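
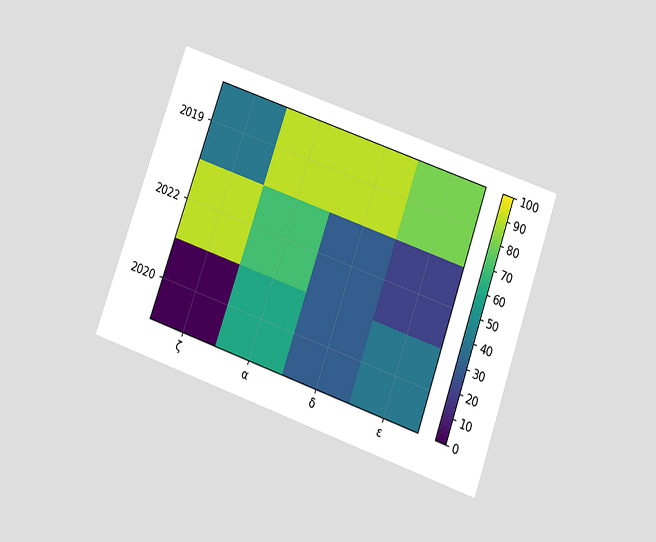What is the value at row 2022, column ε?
20

The chart is tilted about 19° clockwise and viewed slightly from below. Matching cell (2022, ε) against the colorbar gives 20.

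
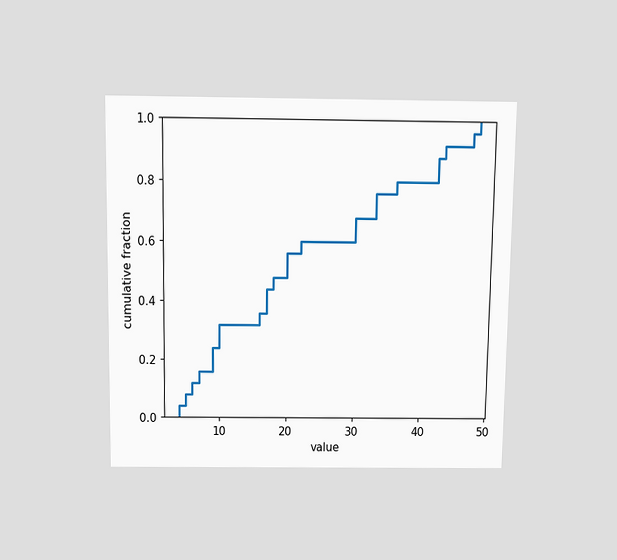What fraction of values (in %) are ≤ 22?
The chart is viewed slightly from above. At x=22 the ECDF step is at 60%.

60%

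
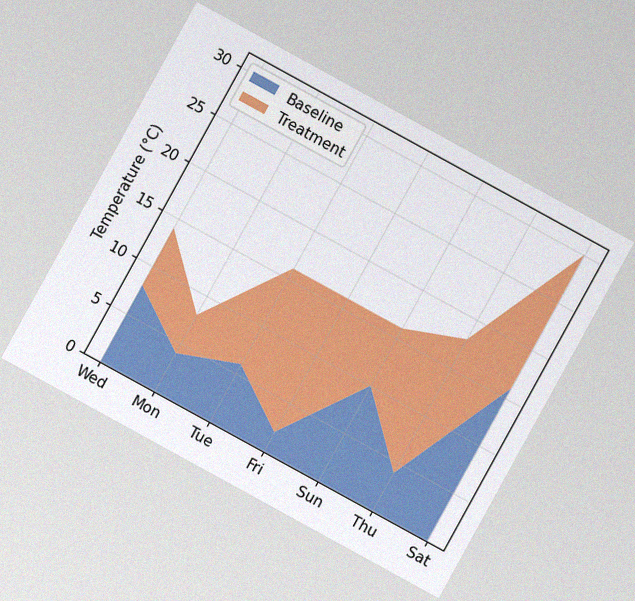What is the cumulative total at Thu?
18°C

The chart is tilted about 29° clockwise, with some photo noise. The stacked total at Thu reaches 18°C.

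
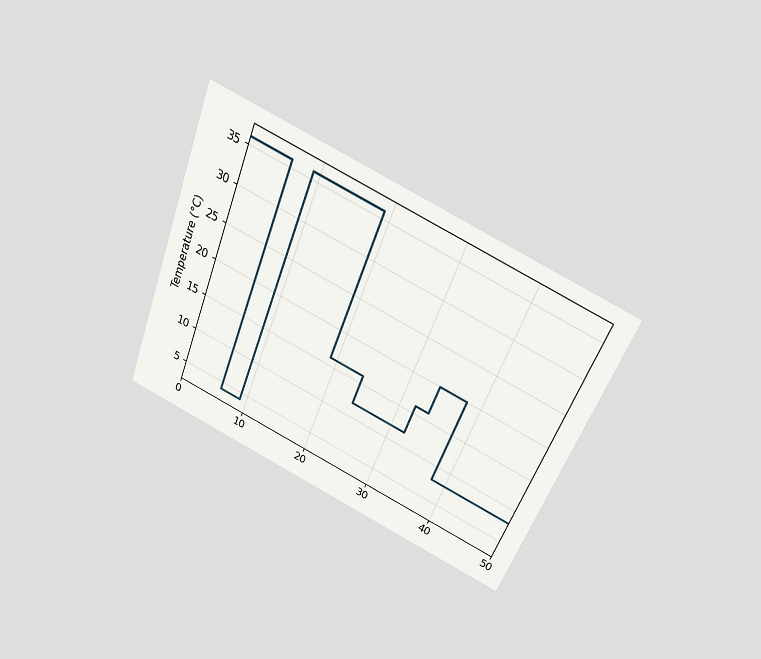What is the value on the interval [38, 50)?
8°C

The chart is tilted about 22° clockwise and viewed slightly from above. On [38, 50) the step sits at 8°C.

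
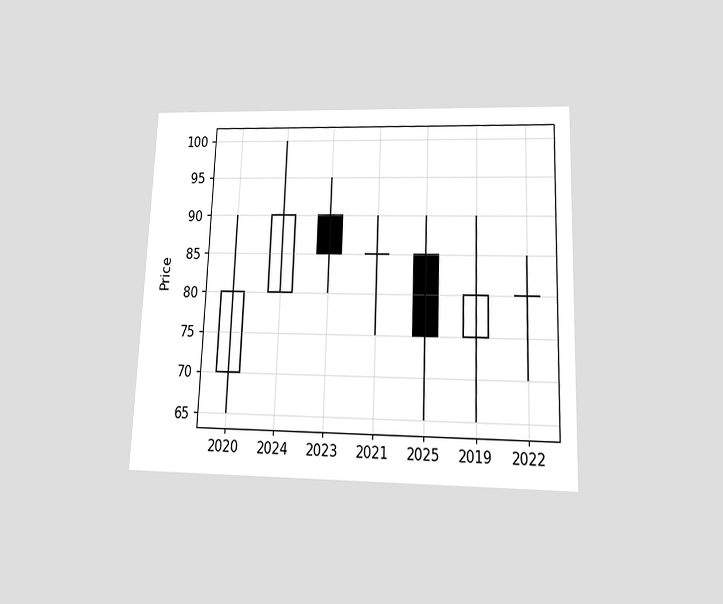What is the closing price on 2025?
The chart is tilted about 2° clockwise and viewed slightly from below. The 2025 candle closes at 75.

75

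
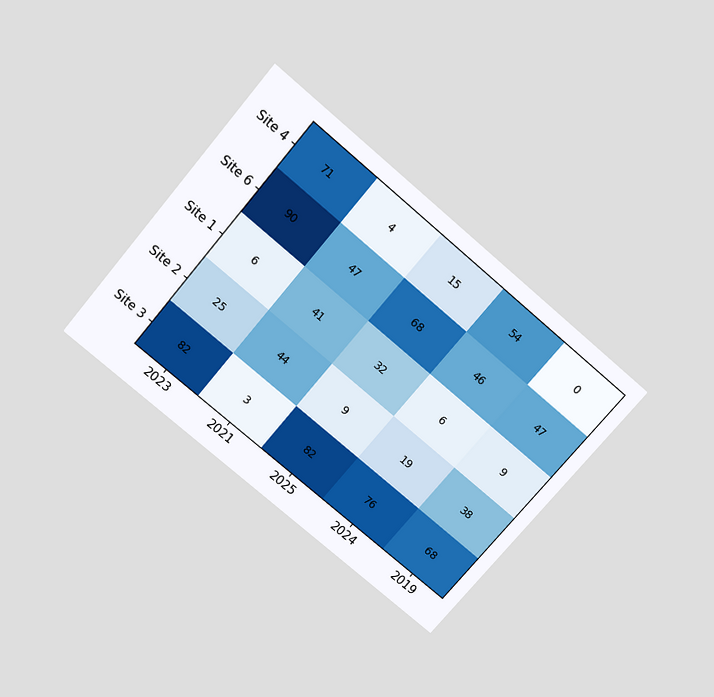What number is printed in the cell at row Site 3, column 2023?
The chart is tilted about 40° clockwise and viewed slightly from above. The (Site 3, 2023) cell reads 82.

82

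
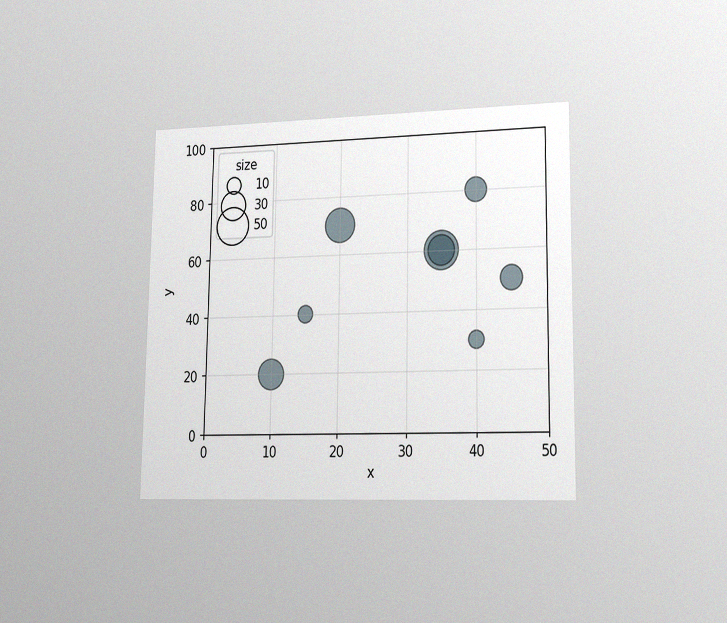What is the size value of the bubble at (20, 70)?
40

The chart is viewed slightly from the right, with some photo noise. Matching the bubble at (20, 70) against the size legend gives 40.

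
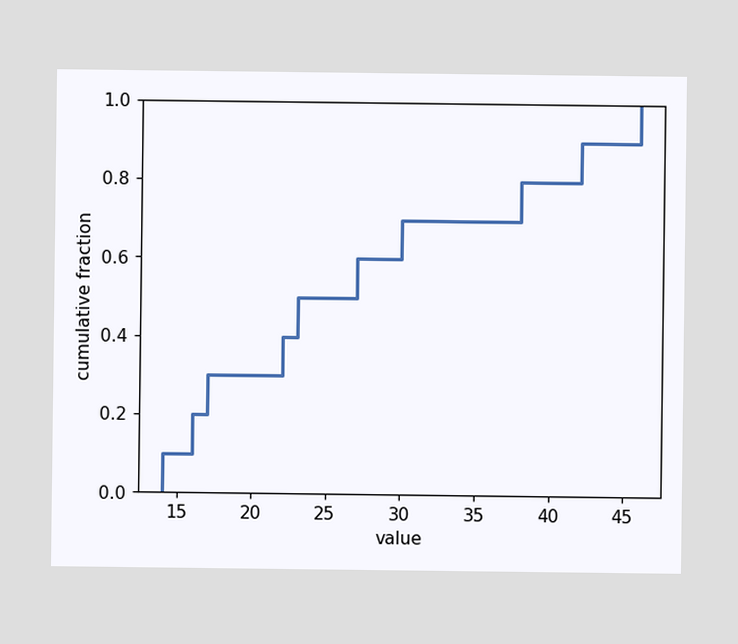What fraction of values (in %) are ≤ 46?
100%

At x=46 the ECDF step is at 100%.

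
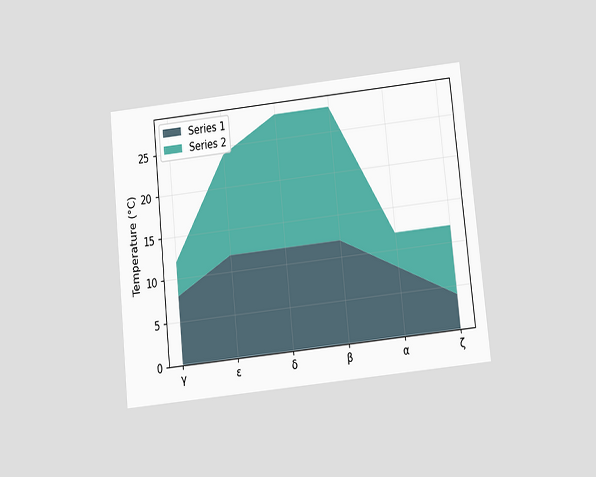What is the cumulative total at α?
12°C

The chart is tilted about 6° counter-clockwise and viewed slightly from below. The stacked total at α reaches 12°C.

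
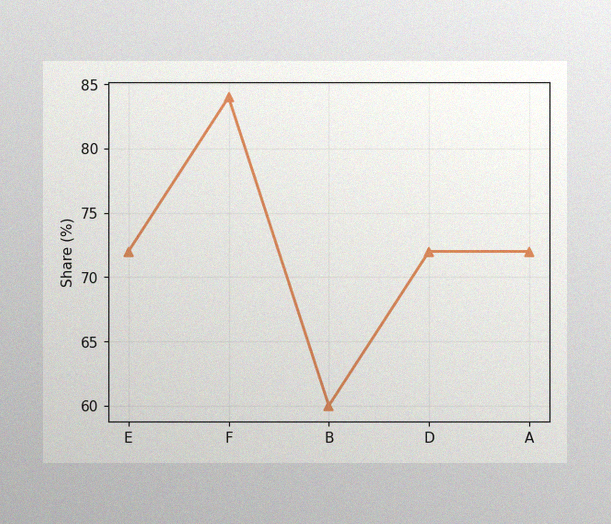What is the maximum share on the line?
84%

The image has some photo noise and uneven lighting. The highest point is at F, and reading across to the y-axis gives 84%.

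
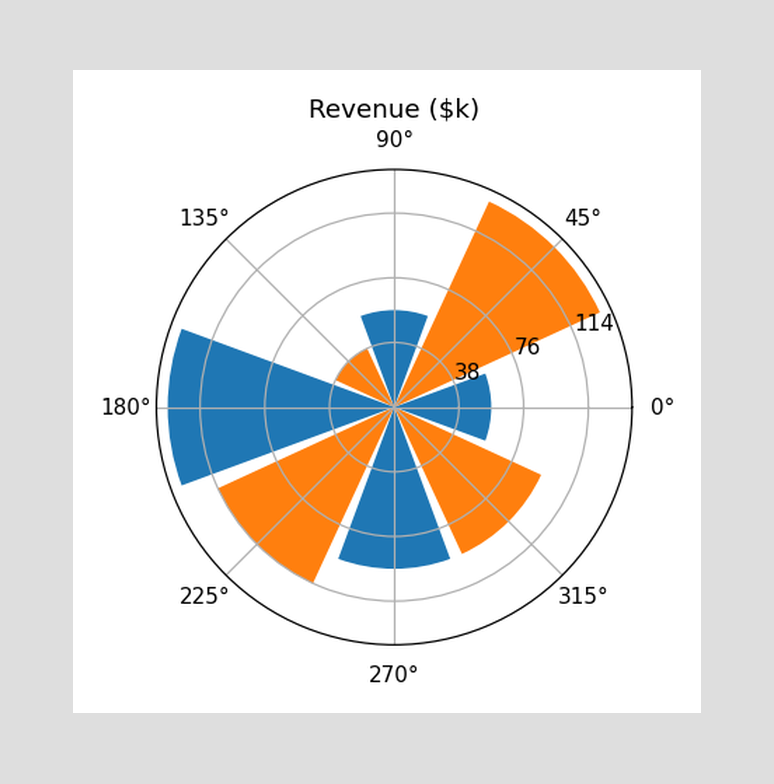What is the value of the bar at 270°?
The bar at 270° reaches $95k on the radial axis.

$95k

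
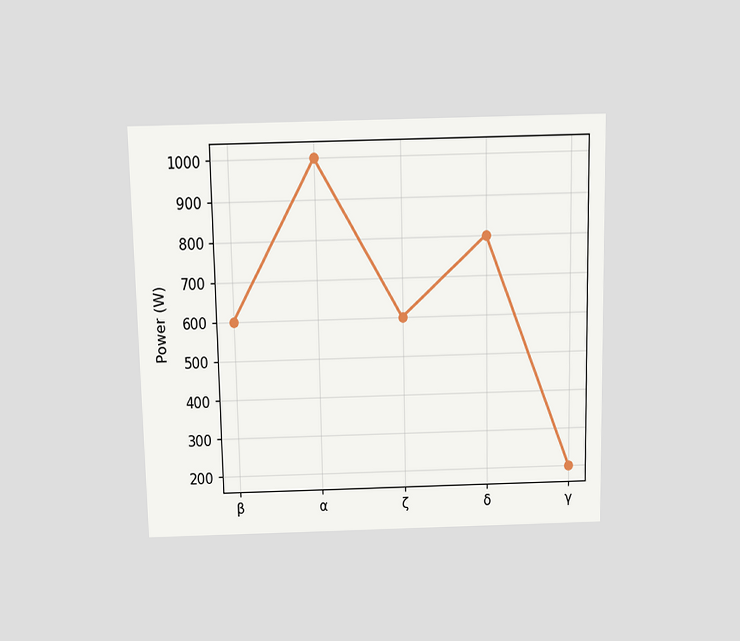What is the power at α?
The chart is viewed slightly from above. At α, the line is at 1000W.

1000W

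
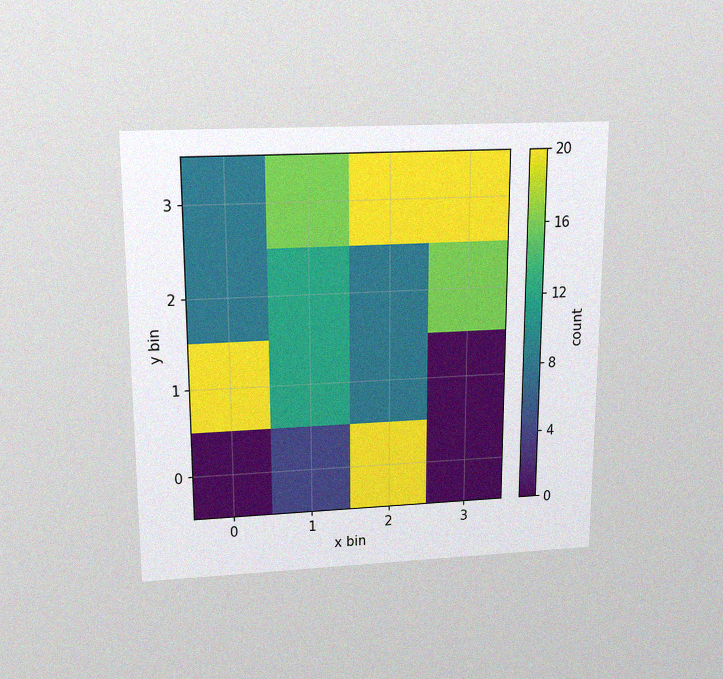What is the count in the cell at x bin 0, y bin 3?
The chart is viewed slightly from above, with some photo noise. Matching the cell (0, 3) against the colorbar gives 8.

8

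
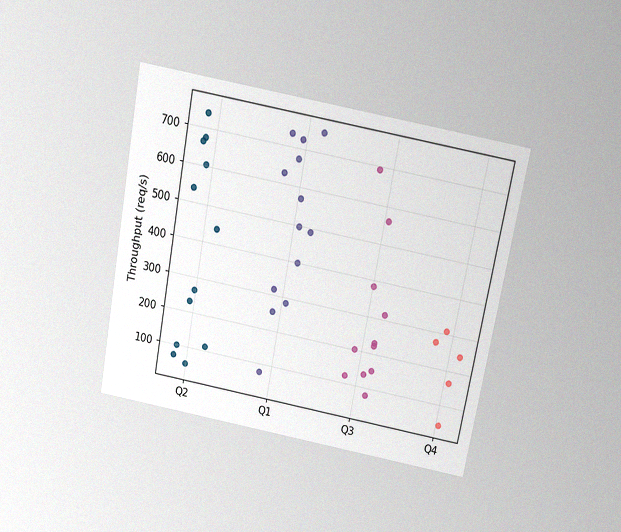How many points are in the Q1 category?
The chart is tilted about 11° clockwise and viewed slightly from above, with some photo noise. Counting the markers in the Q1 column gives 13.

13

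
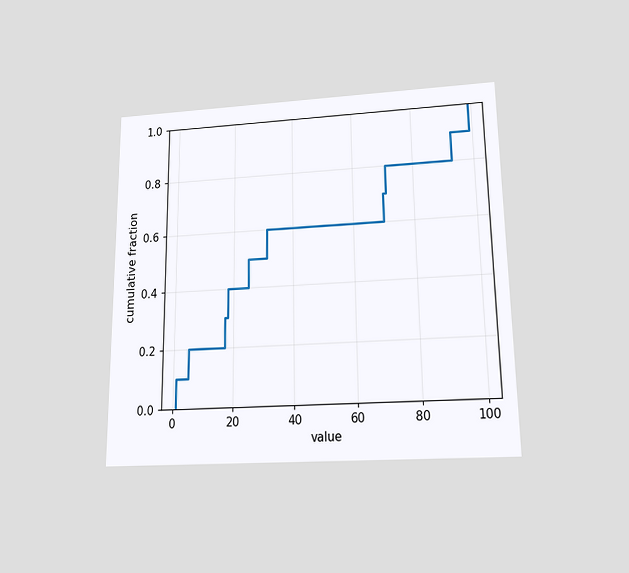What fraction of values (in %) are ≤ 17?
30%

The chart is viewed slightly from below. At x=17 the ECDF step is at 30%.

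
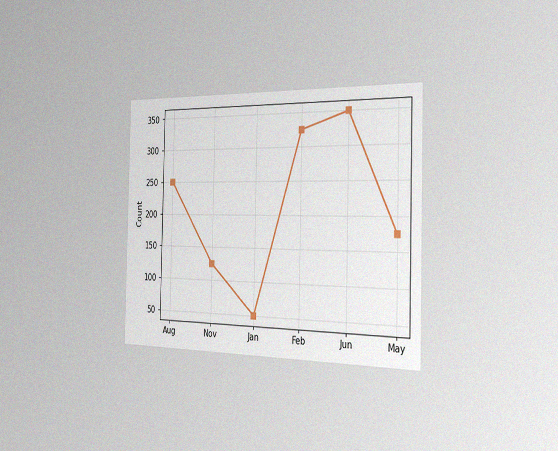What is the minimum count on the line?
50

The chart is viewed slightly from the right, with some photo noise. The lowest point is at Jan, and reading across to the y-axis gives 50.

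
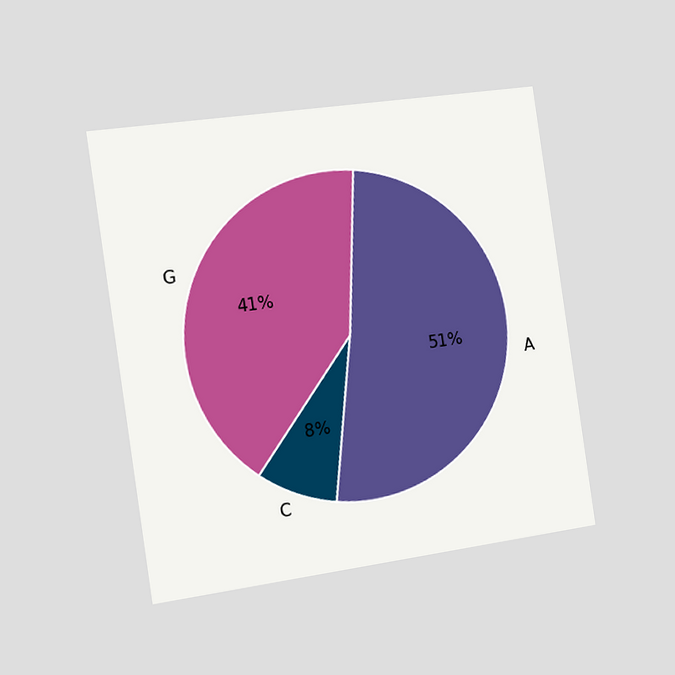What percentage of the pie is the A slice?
The chart is tilted about 8° counter-clockwise and viewed slightly from the left. The A slice takes up 51% of the pie.

51%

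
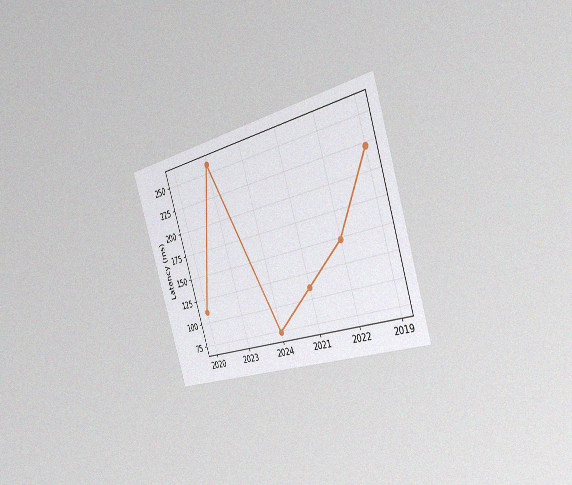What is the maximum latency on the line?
259ms

The chart is tilted about 18° counter-clockwise and viewed slightly from the right, with some photo noise. The highest point is at 2023, and reading across to the y-axis gives 259ms.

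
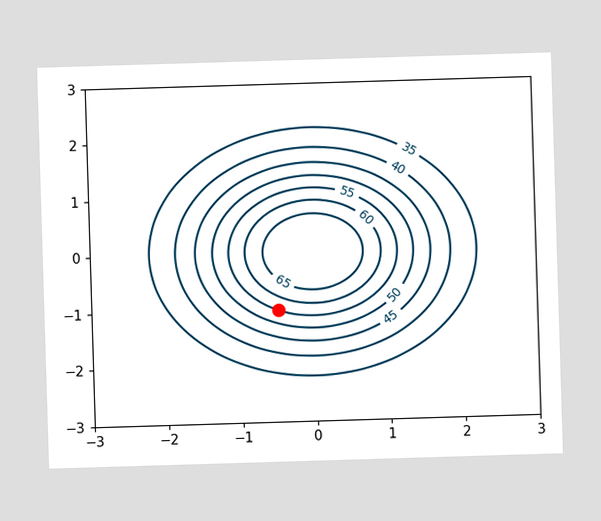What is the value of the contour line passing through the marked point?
The marked point sits on the contour labelled 55.

55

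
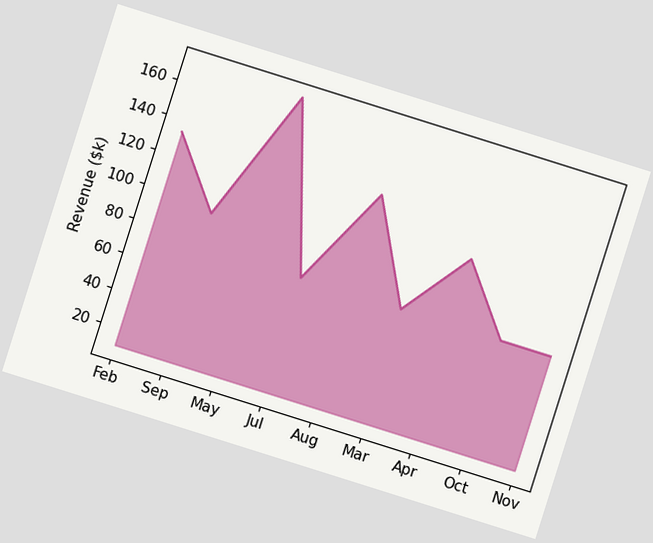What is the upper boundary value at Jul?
$76k

The chart is tilted about 17° clockwise. At Jul the upper boundary is at $76k.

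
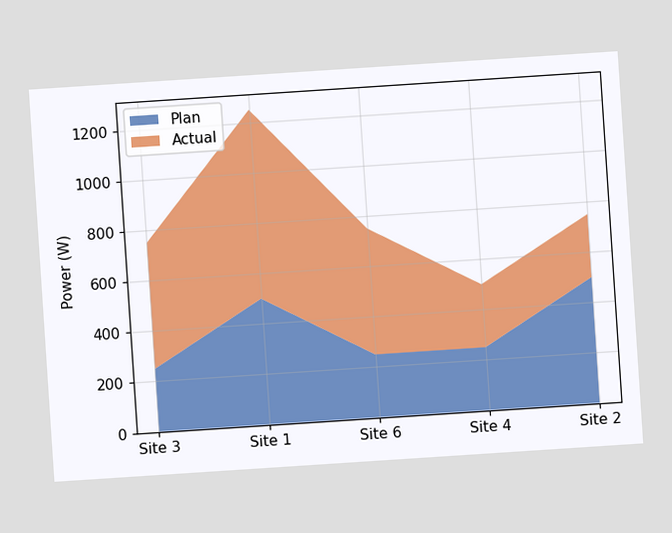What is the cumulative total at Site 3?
The chart is tilted about 4° counter-clockwise. The stacked total at Site 3 reaches 750W.

750W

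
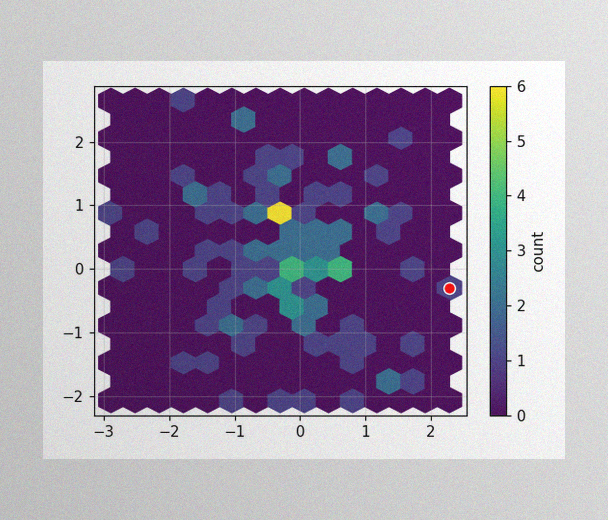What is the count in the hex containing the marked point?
1

The image has some photo noise and uneven lighting. The marked hex reads 1 on the colorbar.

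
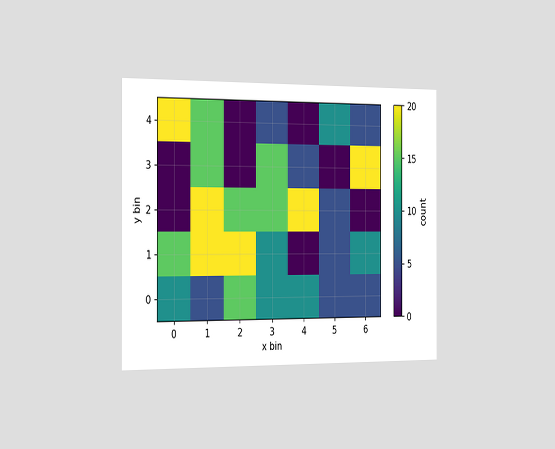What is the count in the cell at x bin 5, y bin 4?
The chart is viewed slightly from the left. Matching the cell (5, 4) against the colorbar gives 10.

10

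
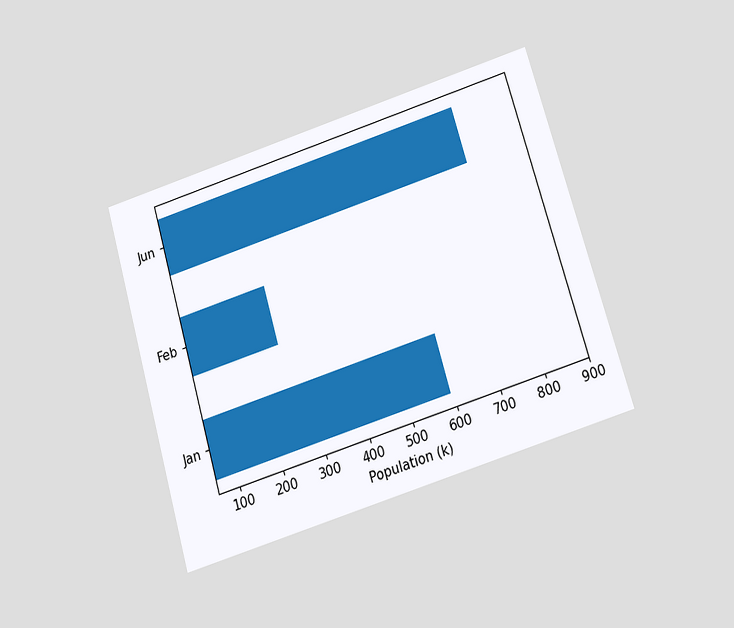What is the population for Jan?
595k

The chart is tilted about 16° counter-clockwise and viewed slightly from below. Reading along the chart's x-axis, the Jan bar reaches 595k.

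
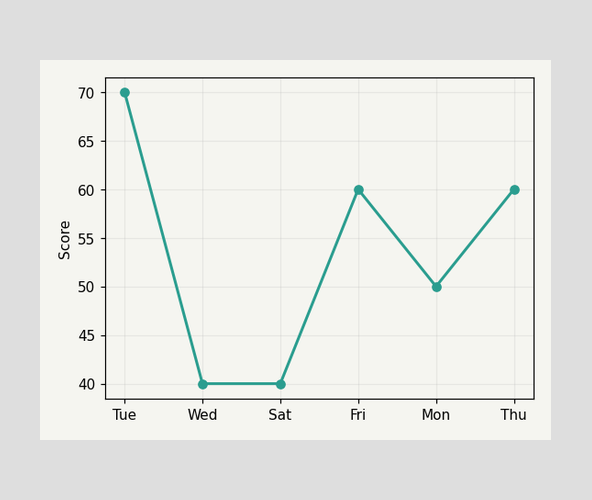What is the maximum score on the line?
70

The highest point is at Tue, and reading across to the y-axis gives 70.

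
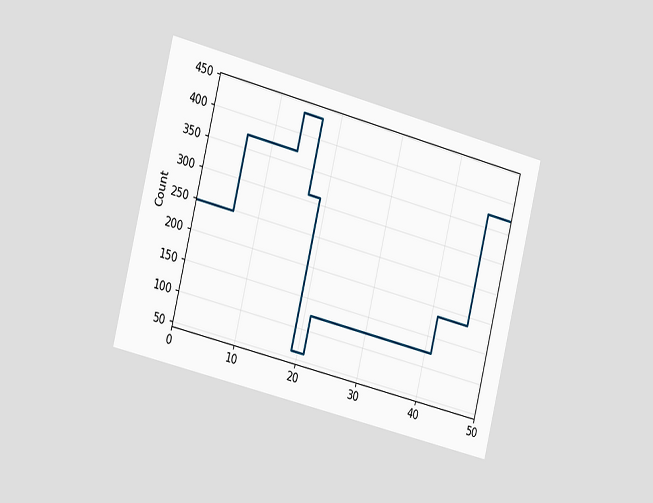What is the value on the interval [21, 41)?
The chart is tilted about 14° clockwise and viewed slightly from the left. On [21, 41) the step sits at 124.

124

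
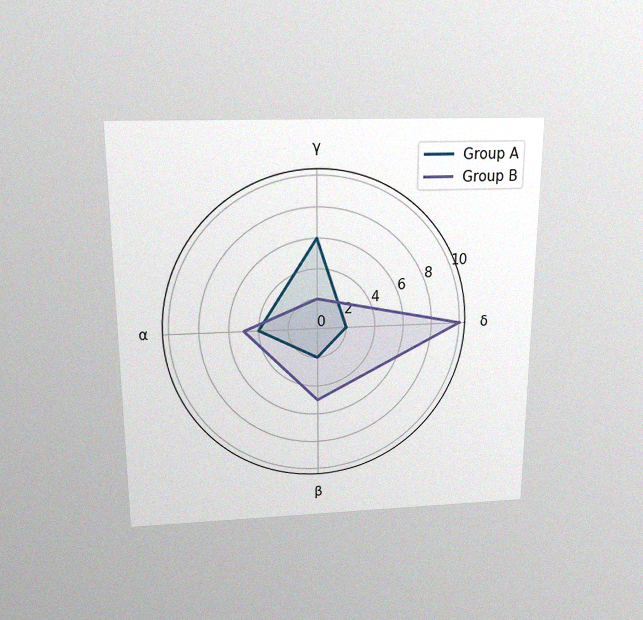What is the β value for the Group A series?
2

The chart is viewed slightly from above, with some photo noise. On the β axis, Group A reaches 2.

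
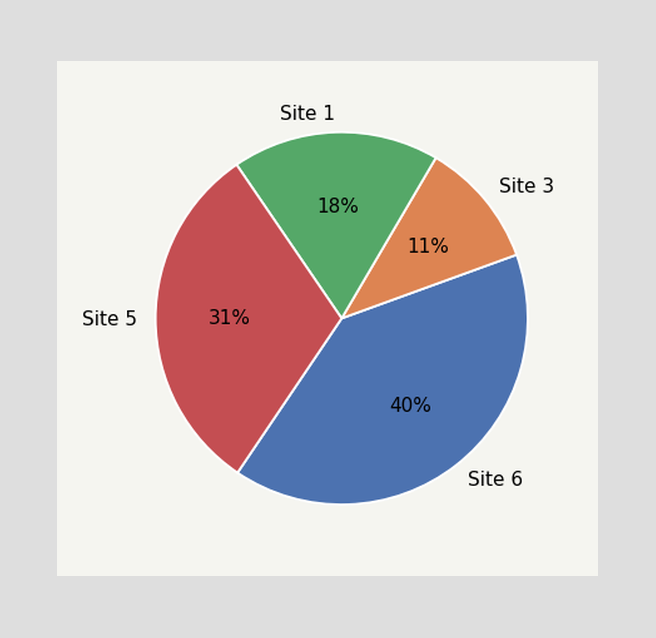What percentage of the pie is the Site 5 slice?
31%

The Site 5 slice takes up 31% of the pie.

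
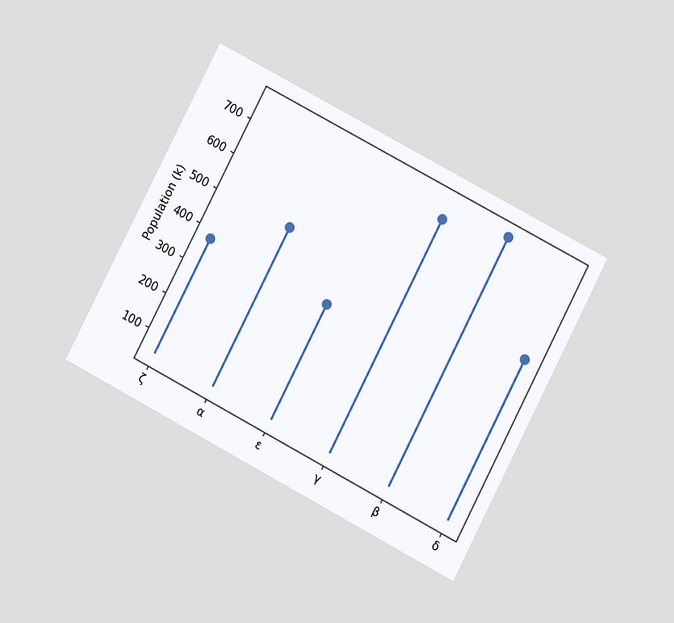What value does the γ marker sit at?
The chart is tilted about 28° clockwise and viewed at a slight angle. The γ marker sits at 714k.

714k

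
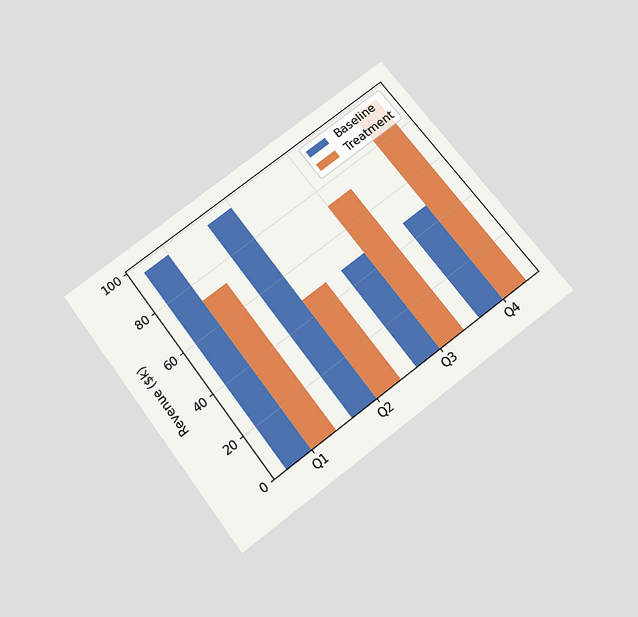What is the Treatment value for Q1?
$72k

The chart is tilted about 37° counter-clockwise and viewed slightly from below. The Treatment bar at Q1 reaches $72k on the y-axis.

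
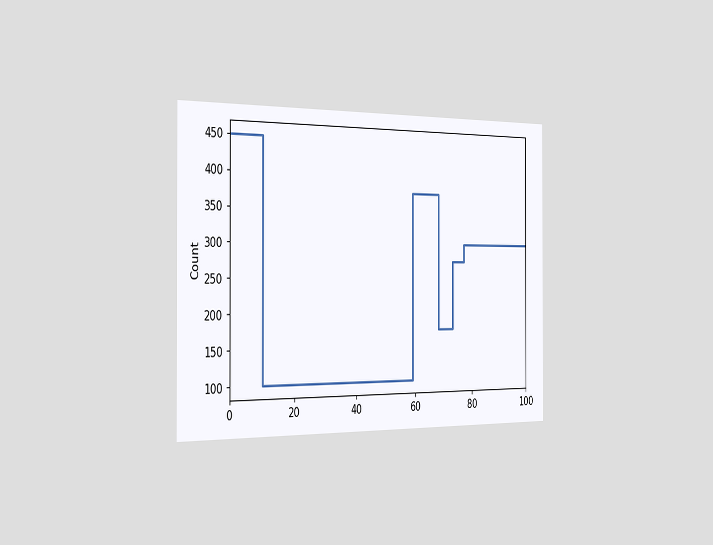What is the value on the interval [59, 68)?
The chart is viewed slightly from the left. On [59, 68) the step sits at 375.

375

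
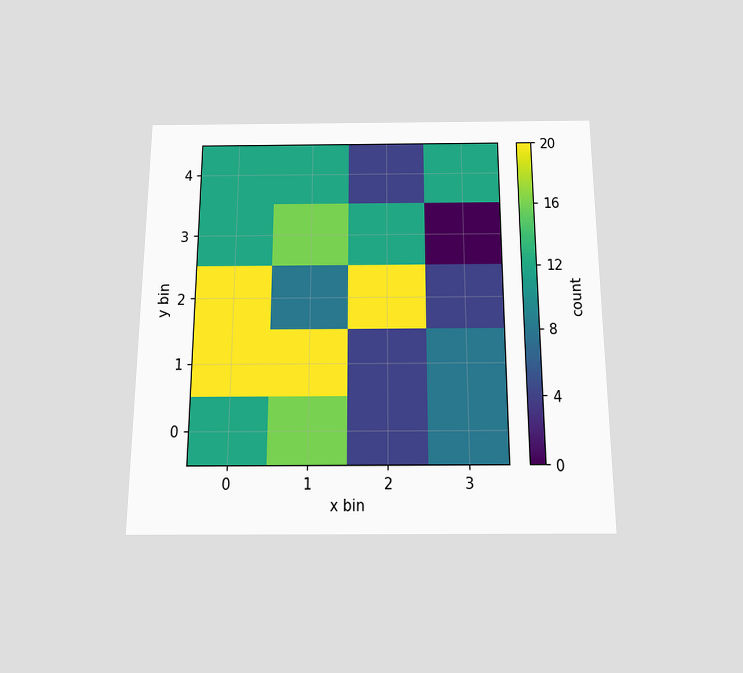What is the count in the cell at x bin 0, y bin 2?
20

The chart is viewed slightly from below. Matching the cell (0, 2) against the colorbar gives 20.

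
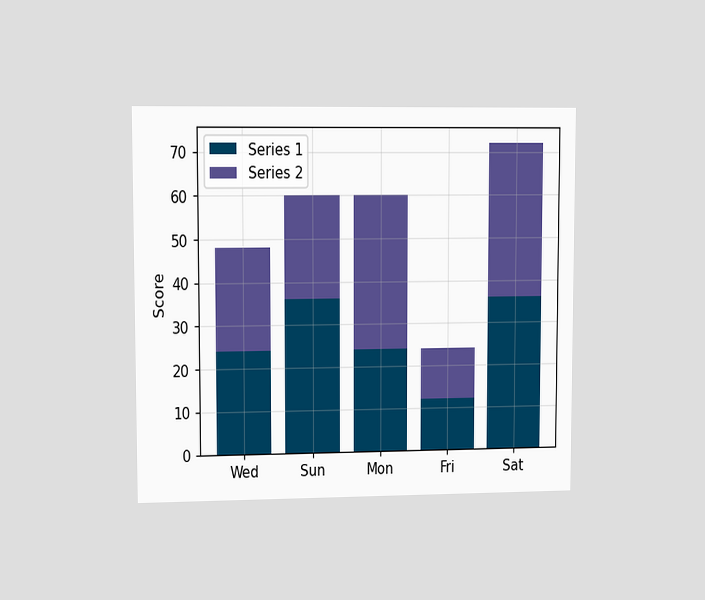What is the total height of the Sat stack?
72

The chart is viewed at a slight angle. The Sat stack's top reaches 72 on the y-axis.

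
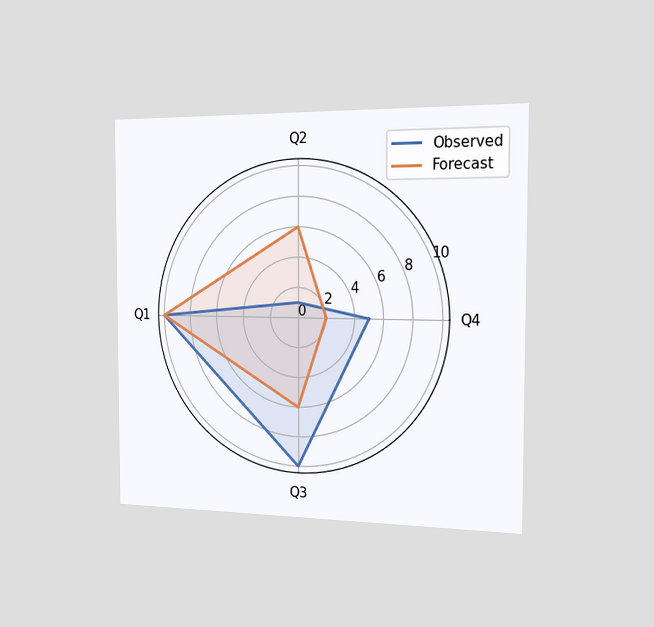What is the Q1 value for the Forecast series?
The chart is viewed slightly from the right. On the Q1 axis, Forecast reaches 10.

10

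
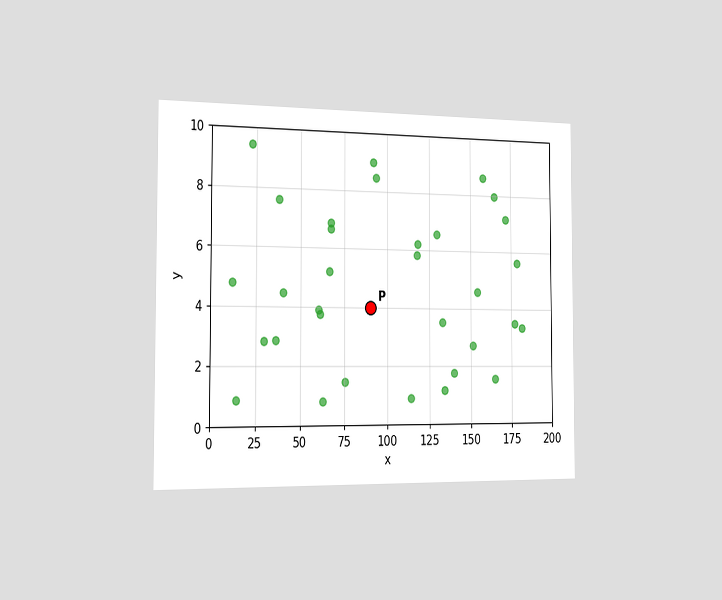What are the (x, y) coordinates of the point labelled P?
The chart is viewed slightly from the left. Following the gridlines from P to each axis, P sits at (90, 4).

(90, 4)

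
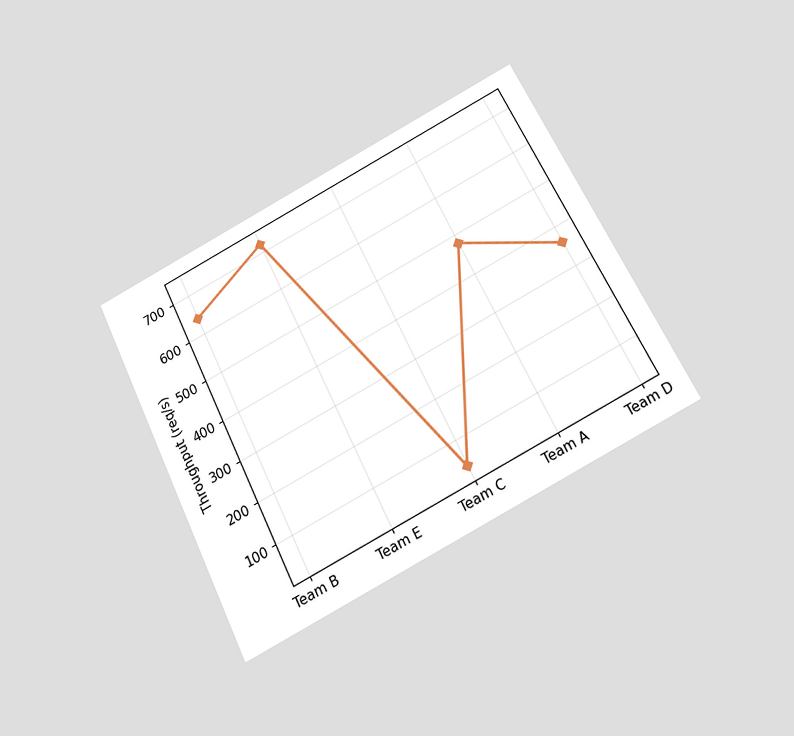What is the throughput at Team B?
The chart is tilted about 26° counter-clockwise and viewed slightly from below. At Team B, the line is at 640req/s.

640req/s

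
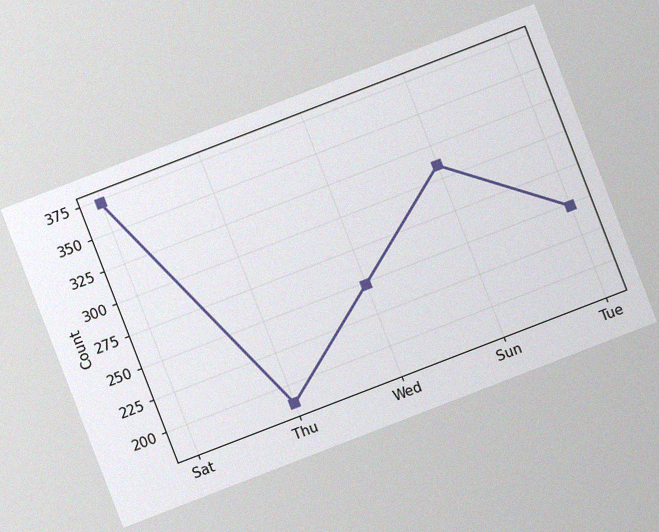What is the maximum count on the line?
372

The chart is tilted about 21° counter-clockwise, with some photo noise. The highest point is at Sat, and reading across to the y-axis gives 372.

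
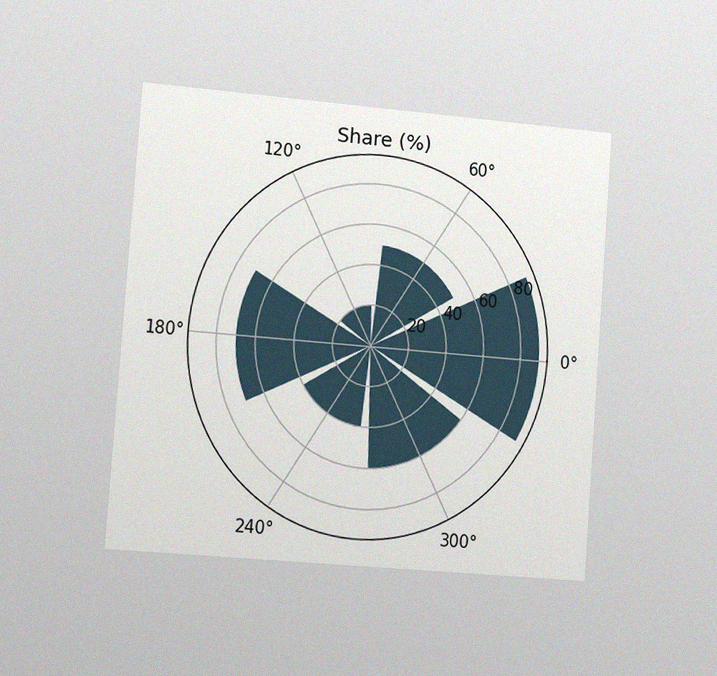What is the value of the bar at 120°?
The chart is tilted about 4° clockwise and viewed slightly from the left, with some photo noise. The bar at 120° reaches 20% on the radial axis.

20%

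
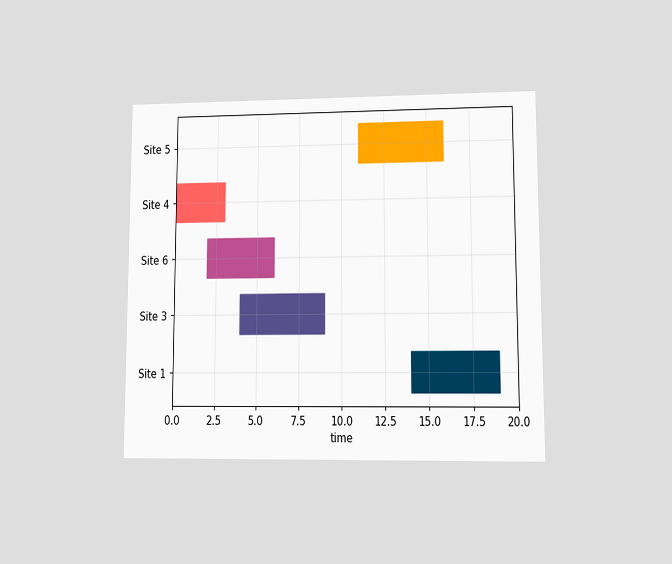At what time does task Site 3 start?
4

The chart is viewed at a slight angle. The Site 3 bar begins at t=4.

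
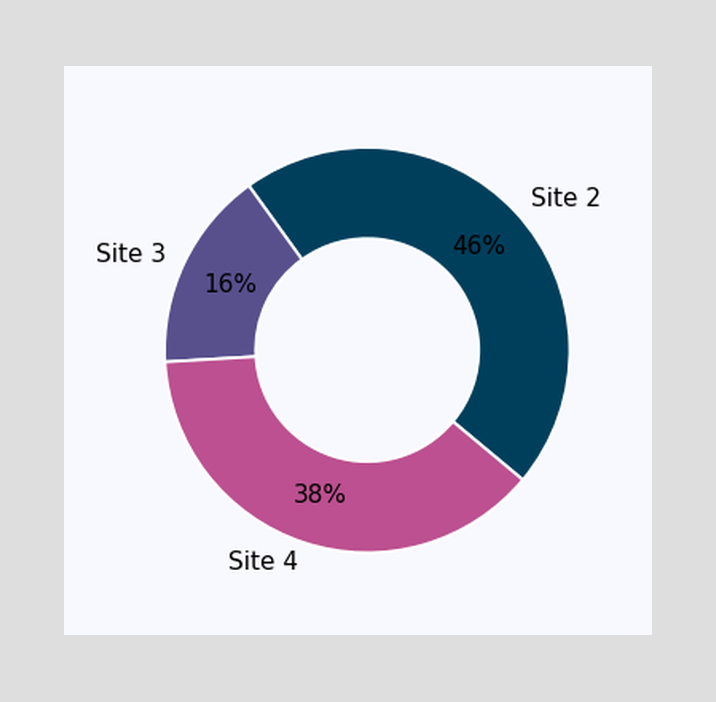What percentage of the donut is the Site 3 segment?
The Site 3 segment takes up 16% of the ring.

16%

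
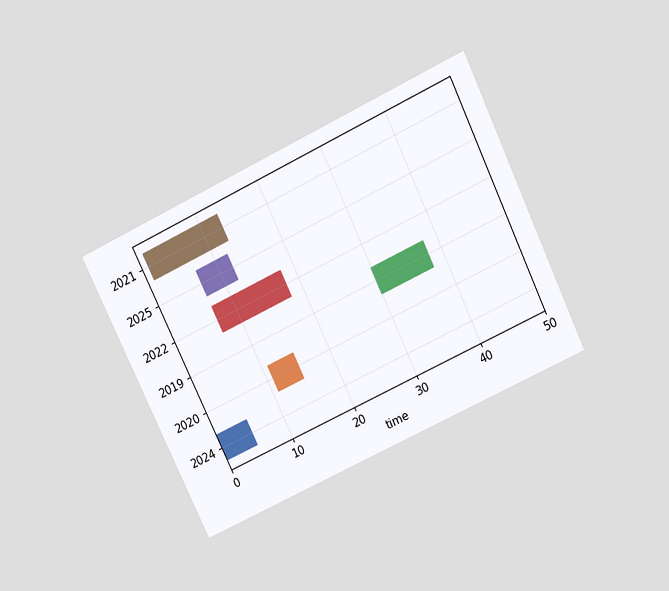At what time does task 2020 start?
11

The chart is tilted about 26° counter-clockwise and viewed slightly from above. The 2020 bar begins at t=11.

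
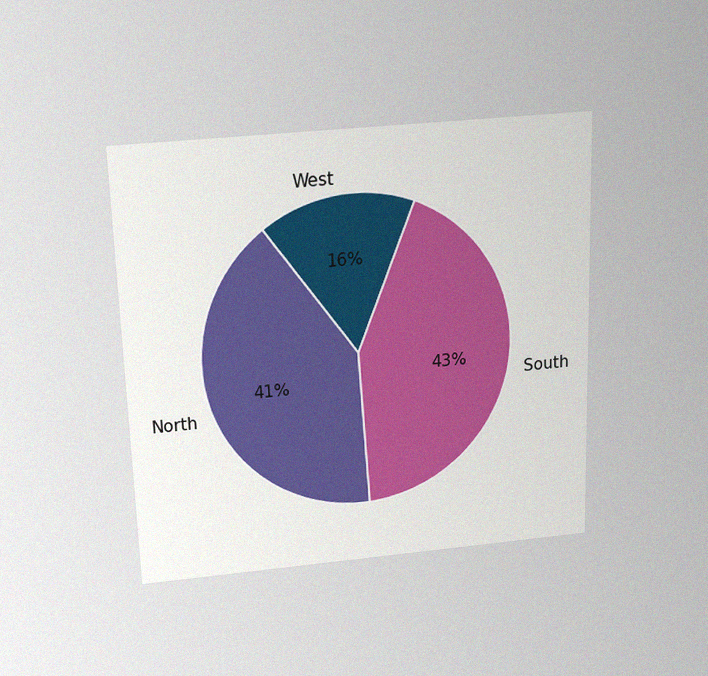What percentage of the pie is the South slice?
The chart is viewed slightly from above, with some photo noise. The South slice takes up 43% of the pie.

43%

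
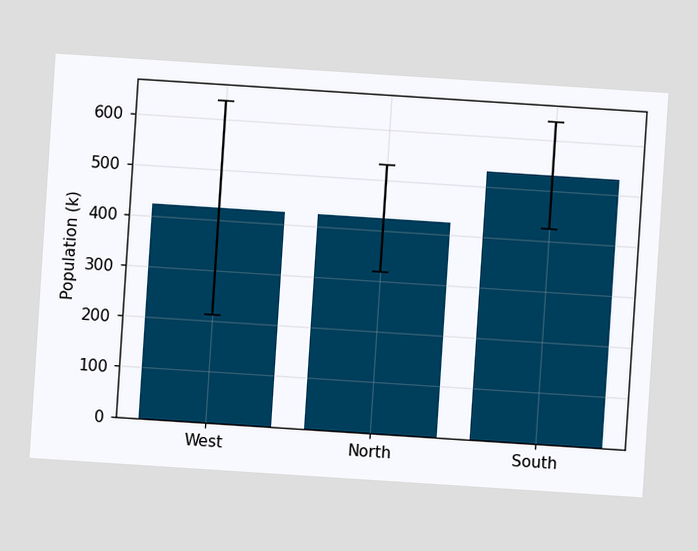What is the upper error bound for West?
The chart is tilted about 4° clockwise. The West bar's upper whisker reaches 636k.

636k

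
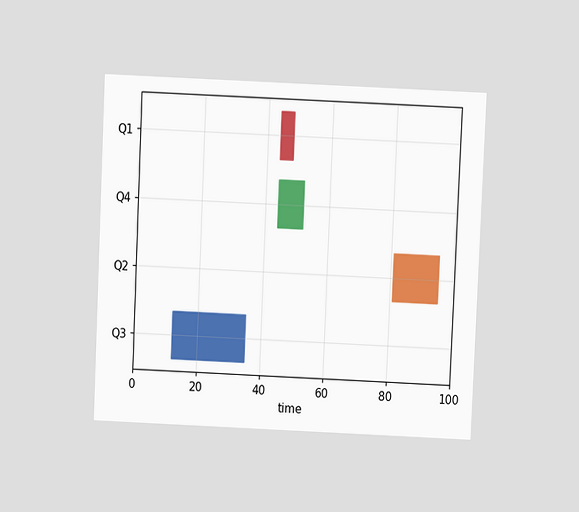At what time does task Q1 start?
44

The chart is tilted about 3° clockwise and viewed slightly from above. The Q1 bar begins at t=44.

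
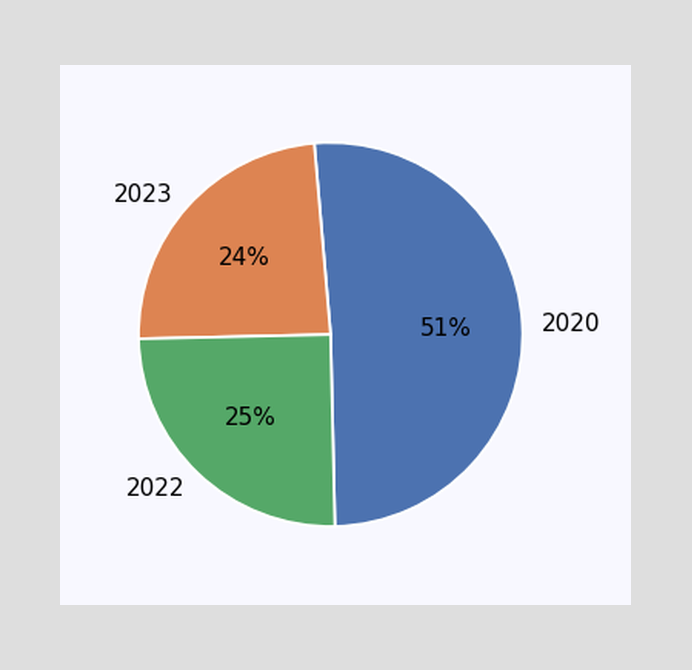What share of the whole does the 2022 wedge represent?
The 2022 slice takes up 25% of the pie.

25%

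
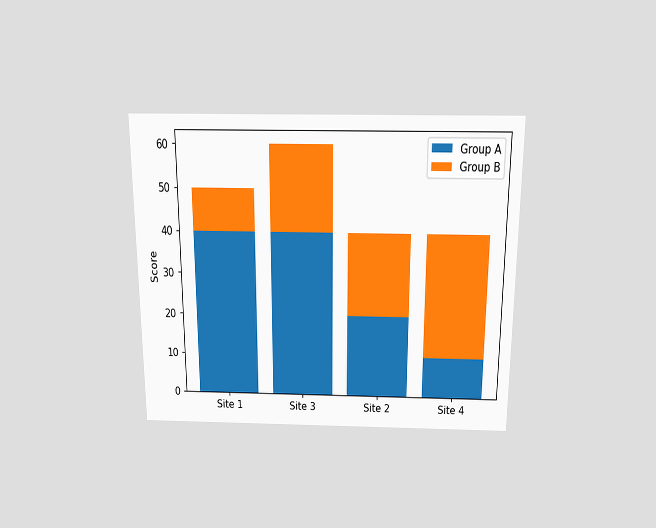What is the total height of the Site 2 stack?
40

The chart is viewed slightly from above. The Site 2 stack's top reaches 40 on the y-axis.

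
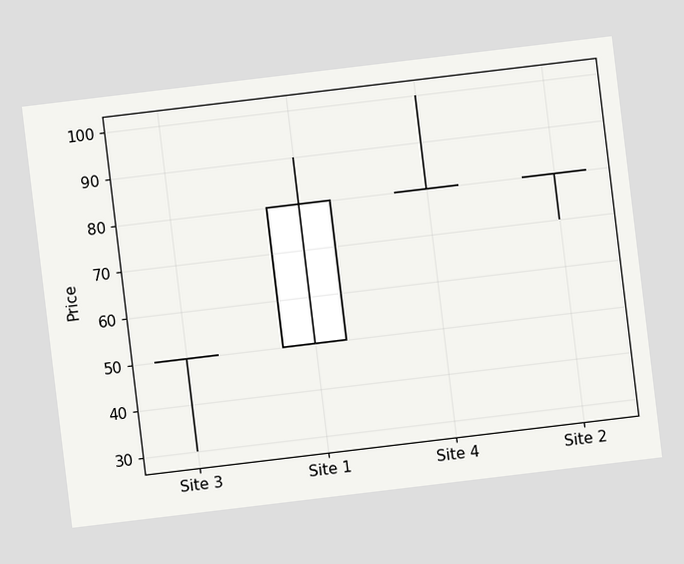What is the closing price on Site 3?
The chart is tilted about 7° counter-clockwise. The Site 3 candle closes at 50.

50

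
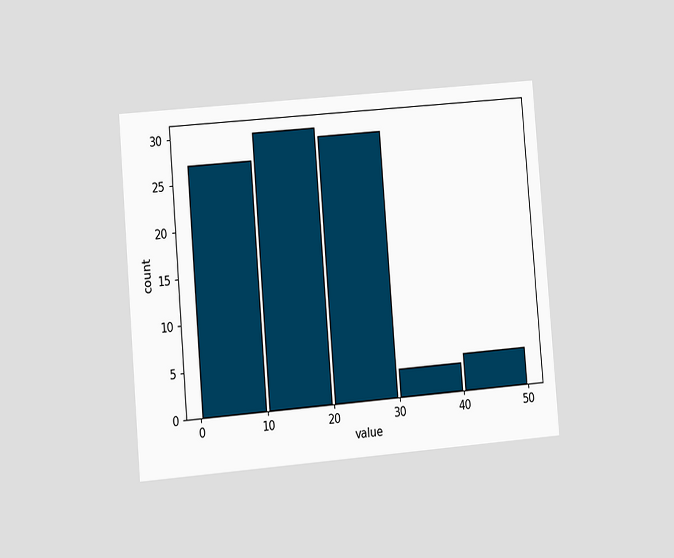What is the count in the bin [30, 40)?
3

The chart is tilted about 5° counter-clockwise and viewed at a slight angle. The [30, 40) bin has height 3.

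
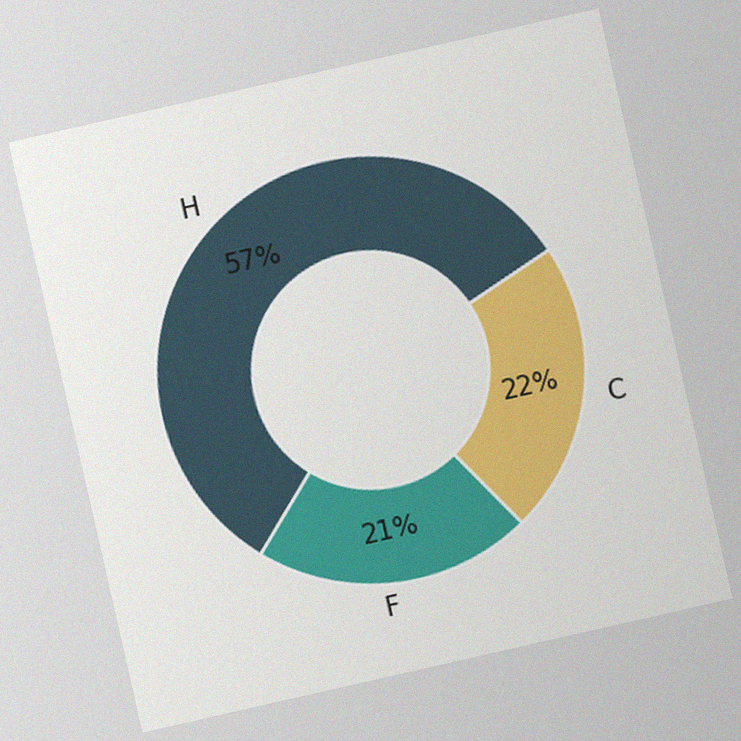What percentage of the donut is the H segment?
The chart is tilted about 13° counter-clockwise, with some photo noise. The H segment takes up 57% of the ring.

57%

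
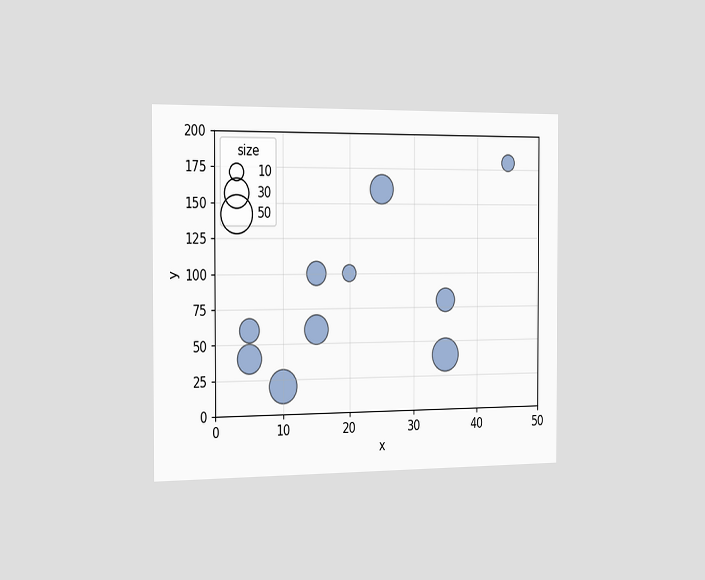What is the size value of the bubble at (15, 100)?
20

The chart is viewed slightly from the left. Matching the bubble at (15, 100) against the size legend gives 20.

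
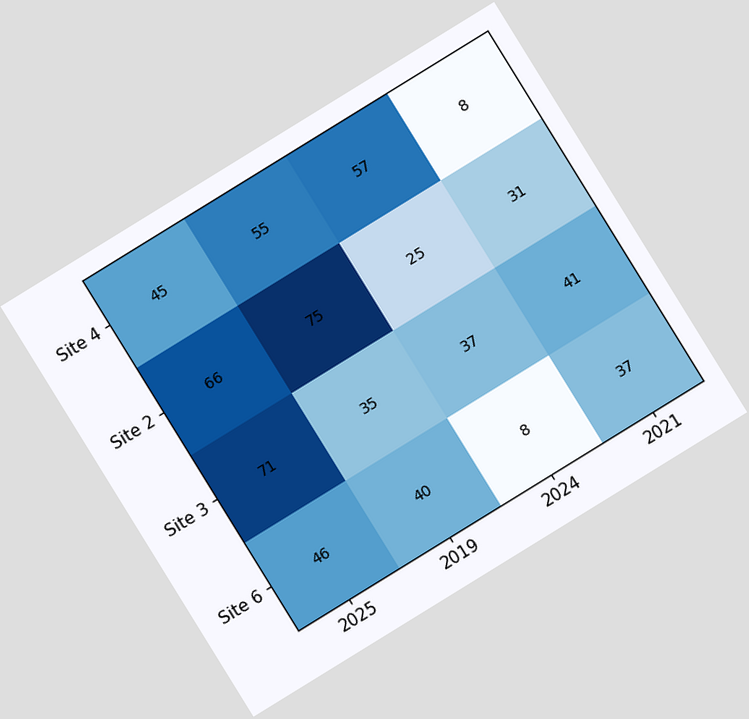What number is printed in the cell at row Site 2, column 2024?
25

The chart is tilted about 32° counter-clockwise. The (Site 2, 2024) cell reads 25.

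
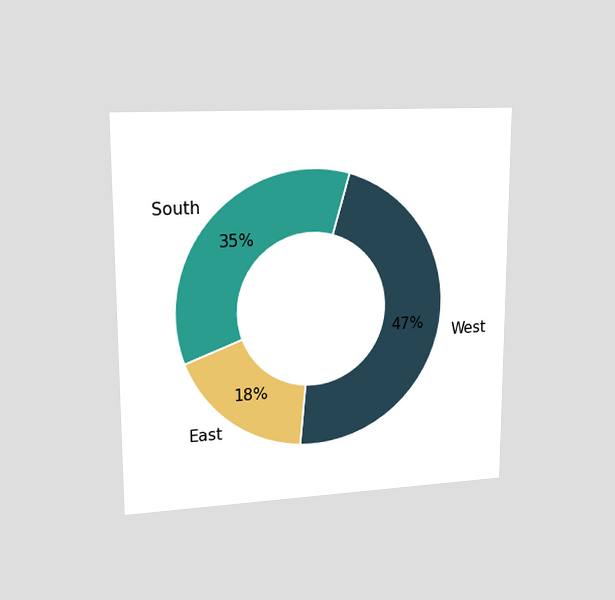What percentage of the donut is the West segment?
47%

The chart is viewed slightly from the left. The West segment takes up 47% of the ring.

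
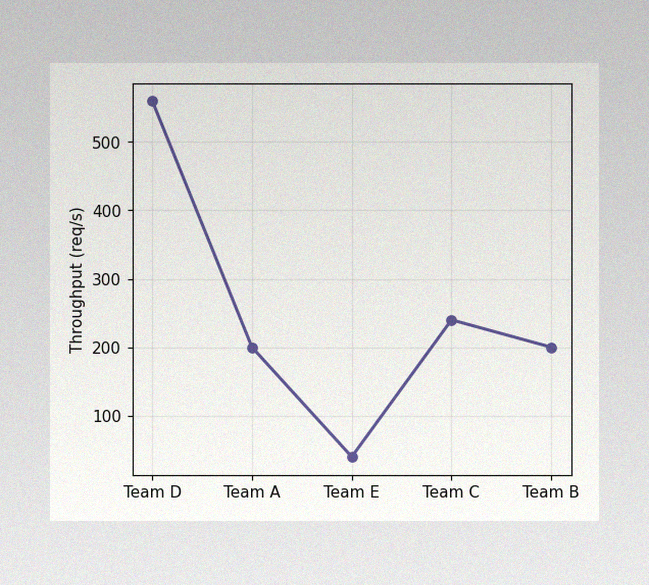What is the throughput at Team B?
200req/s

The image has some photo noise and uneven lighting. At Team B, the line is at 200req/s.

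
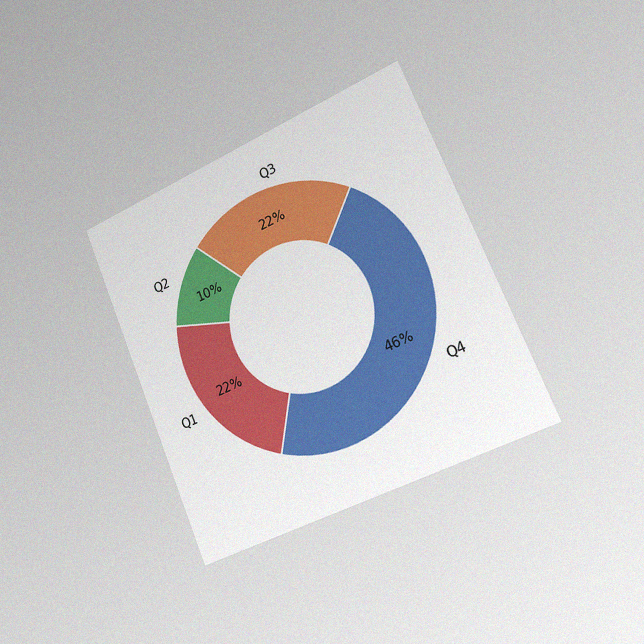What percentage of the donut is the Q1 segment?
22%

The chart is tilted about 23° counter-clockwise and viewed slightly from the right, with some photo noise. The Q1 segment takes up 22% of the ring.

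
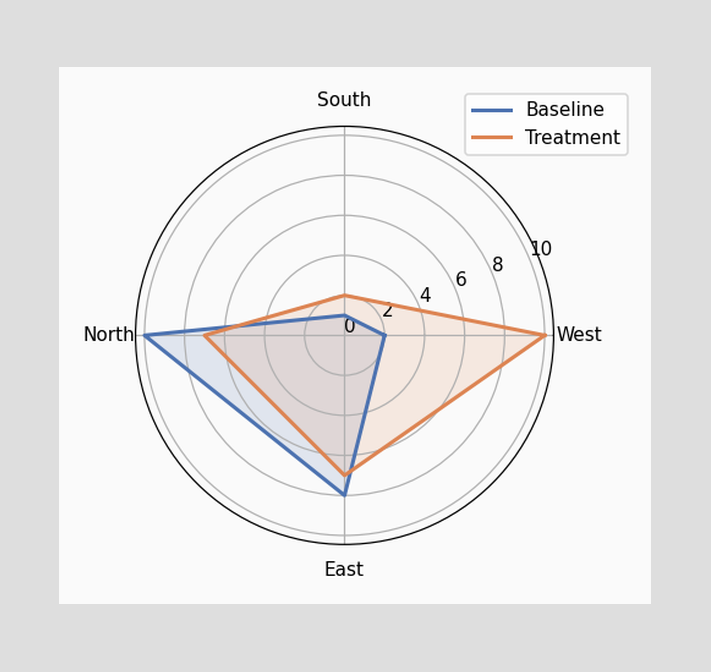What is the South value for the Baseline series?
1

On the South axis, Baseline reaches 1.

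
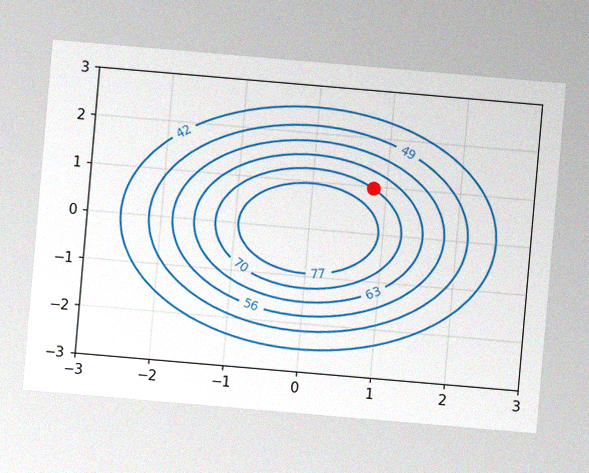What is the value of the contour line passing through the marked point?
70

The chart is tilted about 5° clockwise, with some photo noise. The marked point sits on the contour labelled 70.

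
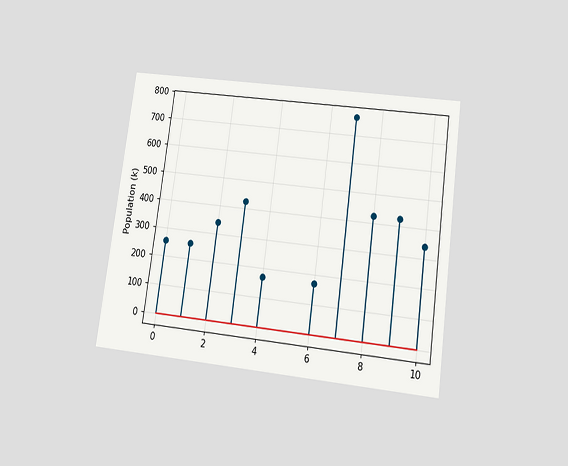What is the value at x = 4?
170k

The chart is tilted about 8° clockwise and viewed slightly from below. The stem at x=4 reaches 170k.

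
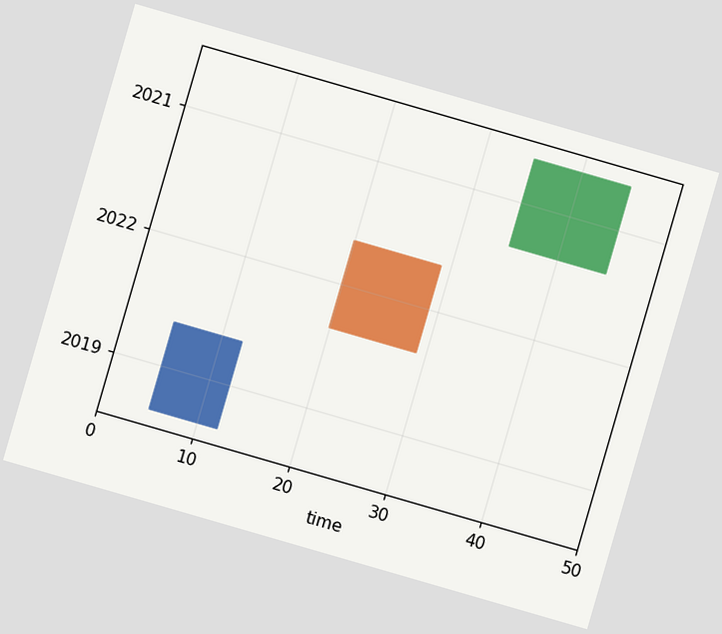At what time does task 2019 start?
5

The chart is tilted about 16° clockwise. The 2019 bar begins at t=5.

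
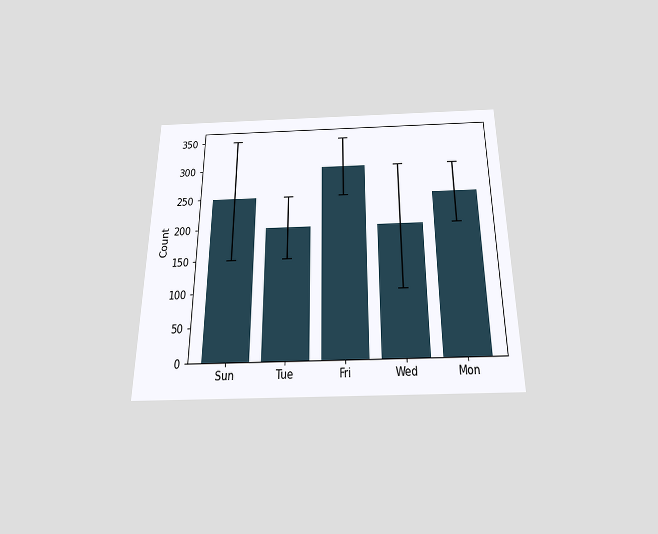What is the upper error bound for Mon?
The chart is viewed slightly from below. The Mon bar's upper whisker reaches 300.

300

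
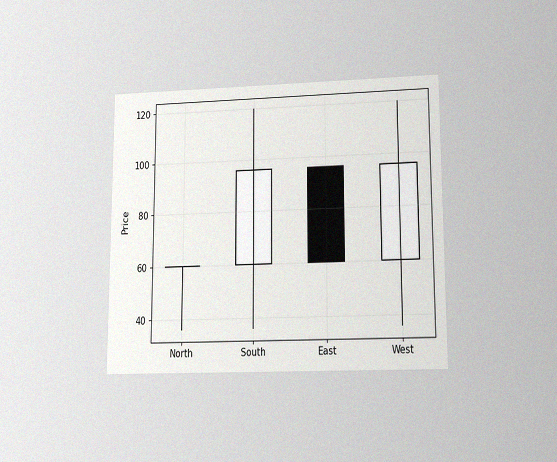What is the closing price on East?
The chart is viewed at a slight angle, with some photo noise. The East candle closes at 60.

60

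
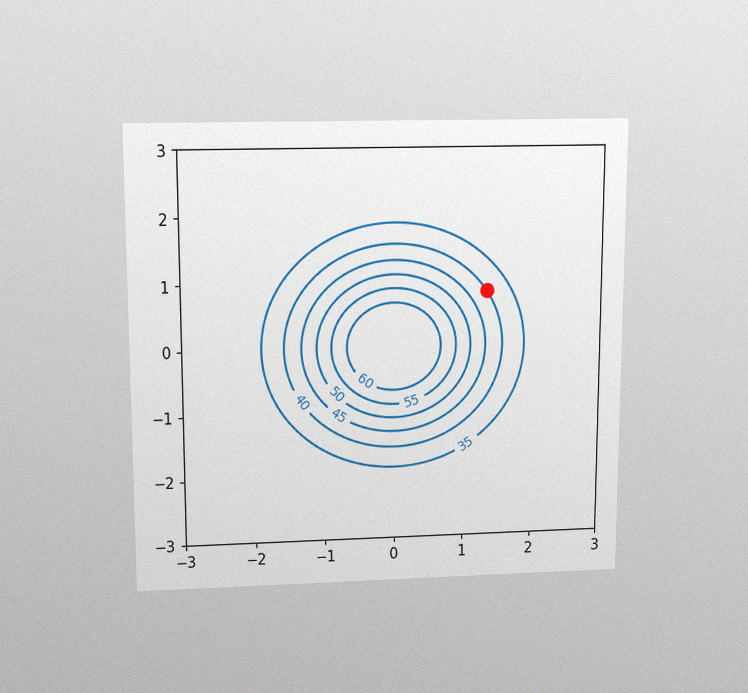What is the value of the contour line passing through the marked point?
40

The chart is viewed slightly from above, with some photo noise. The marked point sits on the contour labelled 40.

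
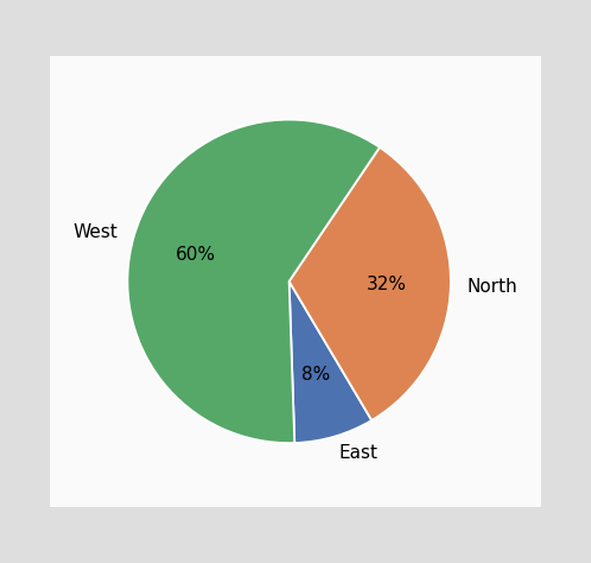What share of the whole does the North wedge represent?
32%

The North slice takes up 32% of the pie.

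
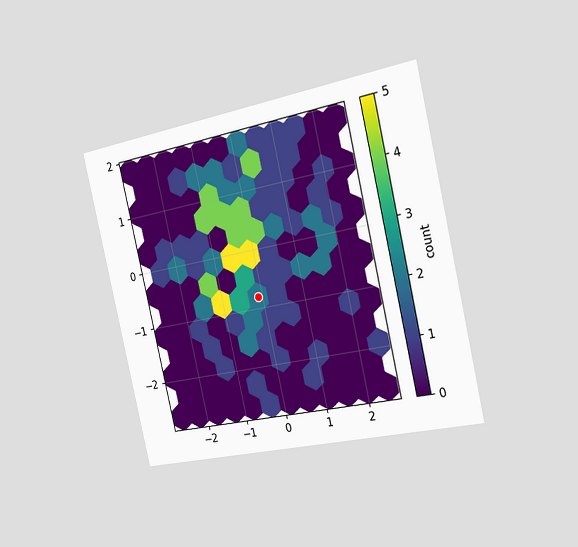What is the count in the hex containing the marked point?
The chart is tilted about 13° counter-clockwise and viewed slightly from the right. The marked hex reads 2 on the colorbar.

2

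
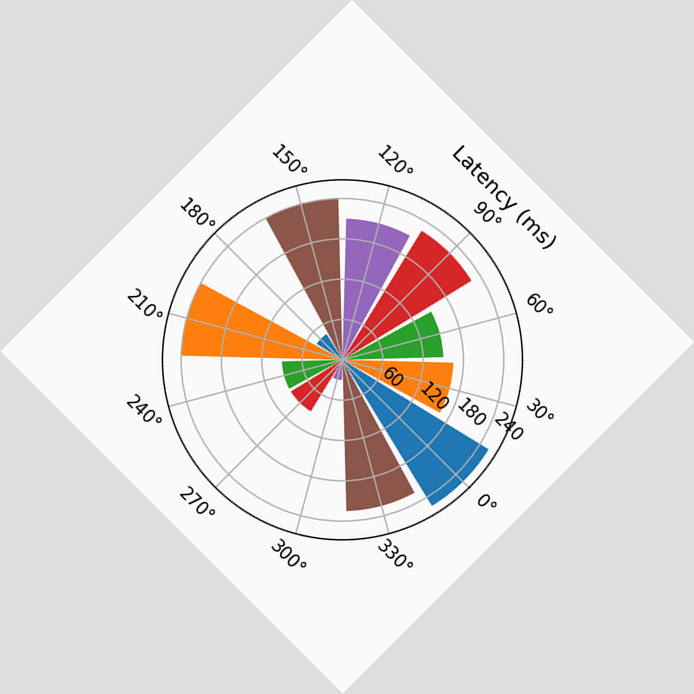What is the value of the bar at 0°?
255ms

The chart is tilted about 45° clockwise. The bar at 0° reaches 255ms on the radial axis.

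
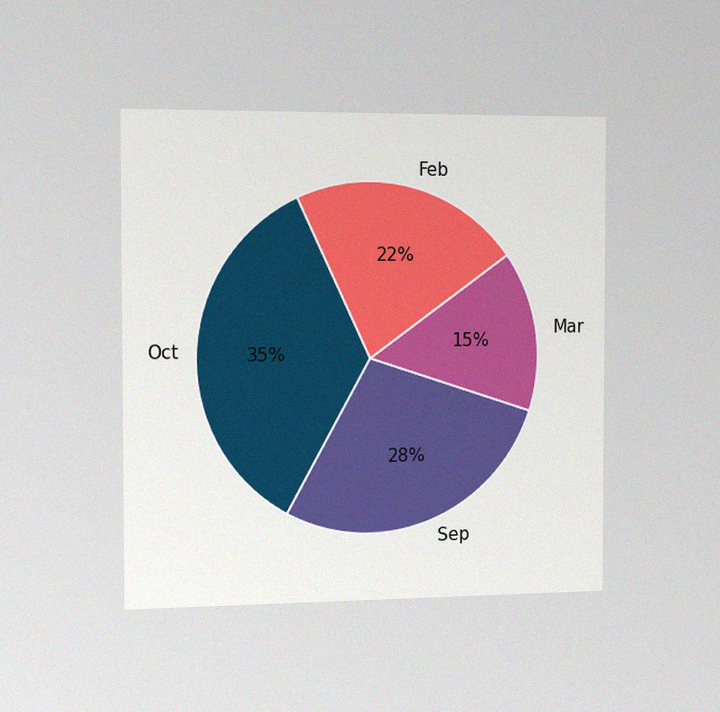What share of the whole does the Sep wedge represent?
The chart is viewed slightly from the left, with some photo noise. The Sep slice takes up 28% of the pie.

28%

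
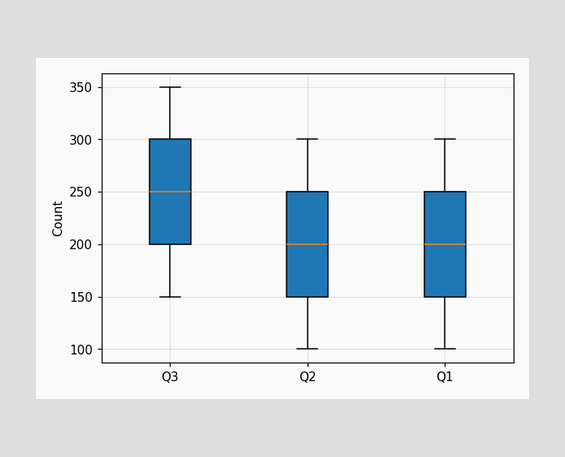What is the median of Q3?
250

The median line in the Q3 box sits at 250.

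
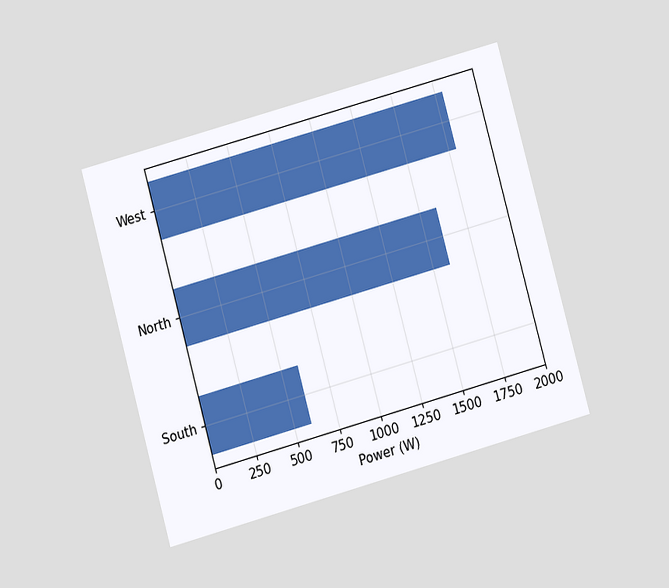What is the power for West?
The chart is tilted about 15° counter-clockwise and viewed at a slight angle. Reading along the chart's x-axis, the West bar reaches 1800W.

1800W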